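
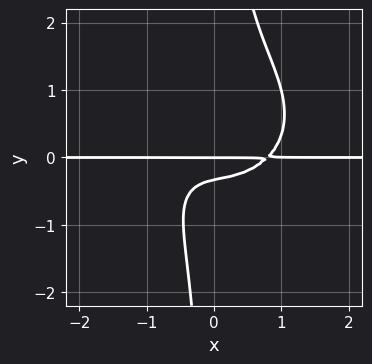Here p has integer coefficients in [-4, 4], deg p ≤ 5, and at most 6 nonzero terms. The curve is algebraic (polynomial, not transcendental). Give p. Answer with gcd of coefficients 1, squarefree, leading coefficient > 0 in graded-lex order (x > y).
2*x^3*y + 3*x*y^3 - x*y^2 - 3*y^2 - y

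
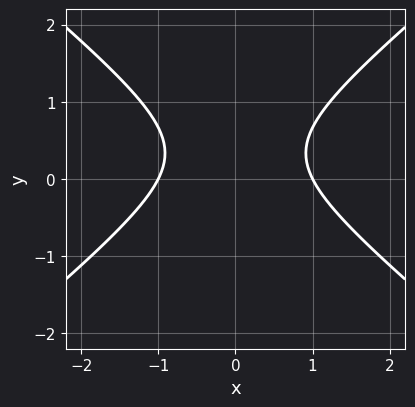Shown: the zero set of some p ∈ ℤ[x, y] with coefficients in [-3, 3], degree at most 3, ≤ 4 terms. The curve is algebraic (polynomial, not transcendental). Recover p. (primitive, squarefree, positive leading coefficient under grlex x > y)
2*x^2 - 3*y^2 + 2*y - 2

First, degree: no degree-1 curve has this shape, so deg p = 2.
Next, symmetries: mirror symmetry x ↦ −x ⇒ only even powers of x.
Next, reading off the gridlines: no y-intercept at any integer in the box; the x-axis gridline crossings are at x ∈ {-1, 1}.
Finally, assembling these constraints gives the stated polynomial.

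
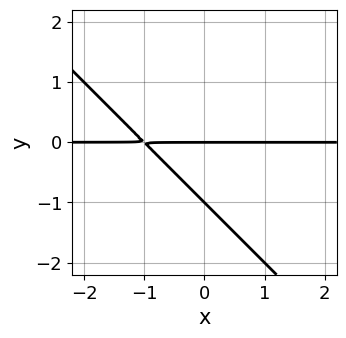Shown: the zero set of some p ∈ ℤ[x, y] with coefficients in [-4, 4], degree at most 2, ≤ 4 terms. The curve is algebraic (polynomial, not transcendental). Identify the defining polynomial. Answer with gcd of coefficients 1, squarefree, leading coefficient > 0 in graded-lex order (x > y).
(a) Degree: a generic line meets the curve in up to 2 points, so deg p = 2.
(b) Reading off the gridlines: the visible x-axis segment lies entirely on the curve; the y-axis gridline crossings are at y ∈ {-1, 0}.
(c) Fitting integer coefficients to these (and the overall shape) gives p.

x*y + y^2 + y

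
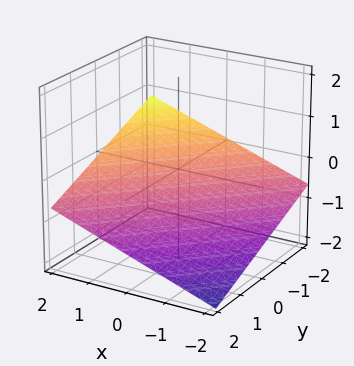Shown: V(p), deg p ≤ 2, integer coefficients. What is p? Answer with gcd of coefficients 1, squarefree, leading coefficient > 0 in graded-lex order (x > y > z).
x - y - 3*z - 2

(a) deg p = 1. Every cross-section is a straight line — this is a plane.
(b) From the axis intercepts and sections: it crosses the y-axis at the gridline y = -2; one x-axis crossing is at x = 2.
(c) Matching integer coefficients to the picture gives p.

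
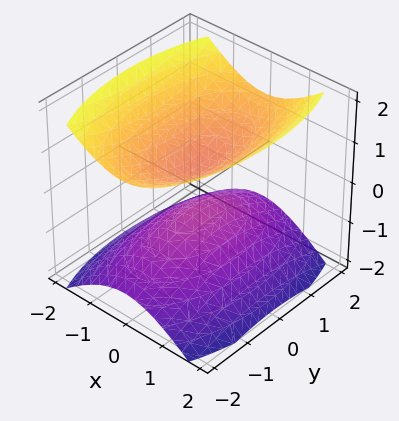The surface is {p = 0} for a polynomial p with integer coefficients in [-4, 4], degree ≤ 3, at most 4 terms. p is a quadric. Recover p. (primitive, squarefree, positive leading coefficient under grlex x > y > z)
3*x^2 + y^2 - 3*z^2 + 1

I count 2 distinct pieces.
The degree is 2 — two sheets facing apart; a quadric.
Symmetries: the z ↦ −z reflection is a symmetry, so z appears only in even powers; it's symmetric under y → −y, forcing even powers of y; mirror symmetry x ↦ −x ⇒ only even powers of x.
From the axis intercepts and sections: the surface avoids every integer y-axis point in the box; the surface avoids every integer x-axis point in the box.
The integer polynomial consistent with all of this is the stated p.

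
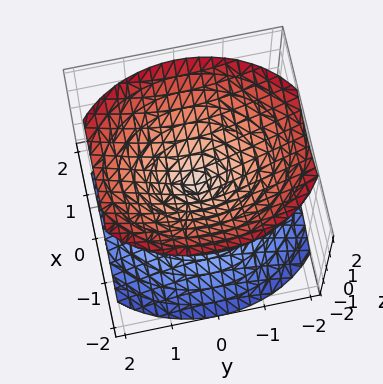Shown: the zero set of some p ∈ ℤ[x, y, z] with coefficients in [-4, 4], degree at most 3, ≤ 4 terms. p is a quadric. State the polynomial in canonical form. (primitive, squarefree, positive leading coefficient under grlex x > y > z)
3*x^2 + 2*y^2 - 3*z^2

1. The picture has 2 separate pieces. They look like related sheets of one shape, so recover p as a whole.
2. The degree is 2 — two nappes meeting at a single point; a quadric.
3. Symmetries: mirror symmetry y ↦ −y ⇒ only even powers of y; the z ↦ −z reflection is a symmetry, so z appears only in even powers; it's symmetric under x → −x, forcing even powers of x.
4. Checking where it meets the axes: it crosses the x-axis at the gridline x = 0; it meets the y-axis at y = 0 (among the integer gridlines); one z-axis crossing is at z = 0.
5. Solving for integer coefficients yields p as stated.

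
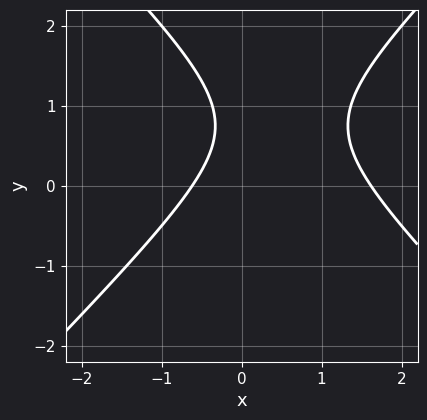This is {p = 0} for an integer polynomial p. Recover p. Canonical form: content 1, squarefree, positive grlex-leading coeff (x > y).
2*x^2 - 2*y^2 - 2*x + 3*y - 2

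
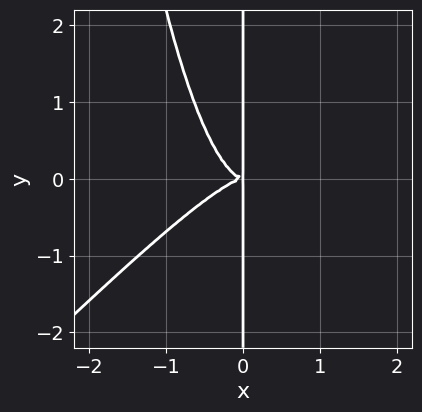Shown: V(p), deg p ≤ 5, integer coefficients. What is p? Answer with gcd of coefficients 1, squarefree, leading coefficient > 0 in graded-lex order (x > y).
(a) deg p = 4.
(b) From the visible intercepts: the visible y-axis segment lies entirely on the curve.
(c) These observations pin down the coefficients.

3*x^4 - 3*x^3*y + 2*x*y^2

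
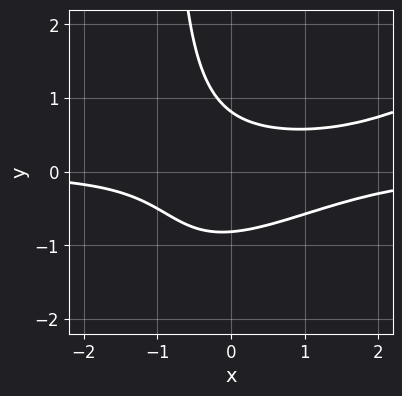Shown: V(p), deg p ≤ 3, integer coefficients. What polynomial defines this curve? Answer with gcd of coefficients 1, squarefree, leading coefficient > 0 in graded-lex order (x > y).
The degree is 3 — no degree-2 curve has this shape.
Against the integer gridlines: the curve avoids every integer x-axis point in the box.
Assembling these constraints gives the stated polynomial.

2*x^2*y - 3*x*y^2 - 2*x*y - 3*y^2 + 2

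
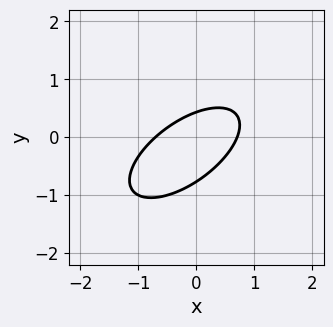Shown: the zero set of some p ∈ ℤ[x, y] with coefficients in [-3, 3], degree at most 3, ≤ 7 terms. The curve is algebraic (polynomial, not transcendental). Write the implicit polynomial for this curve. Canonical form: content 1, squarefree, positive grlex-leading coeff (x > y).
(a) The degree is 2 — no degree-1 curve has this shape.
(b) Putting this together gives p.

2*x^2 - 3*x*y + 3*y^2 + y - 1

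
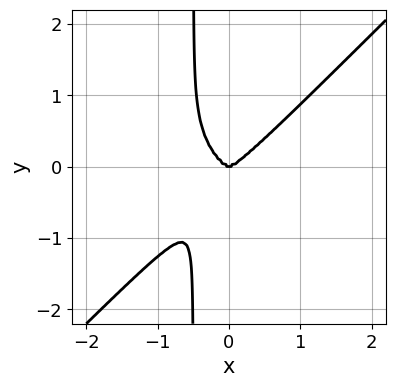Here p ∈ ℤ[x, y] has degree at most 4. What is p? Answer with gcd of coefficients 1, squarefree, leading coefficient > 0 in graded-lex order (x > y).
First, the degree is 4 — no degree-3 curve has this shape.
Next, reading off the gridlines: it meets the y-axis at y = 0 (among the integer gridlines); it meets the x-axis at x = 0 (among the integer gridlines).
Finally, putting this together gives p.

2*x^4 - 2*x*y^3 - y^3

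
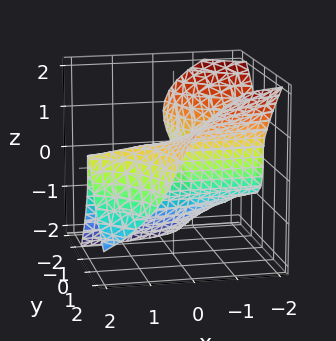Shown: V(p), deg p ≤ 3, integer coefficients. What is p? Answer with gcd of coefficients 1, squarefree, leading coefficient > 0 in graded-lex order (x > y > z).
1. The degree is 3 — no degree-2 surface has this shape.
2. From the visible intercepts: it crosses the y-axis at the gridline y = 0; one z-axis crossing is at z = 0.
3. The integer polynomial consistent with all of this is the stated p. Check: (-2, 0, 0) on the x-axis lies on the surface, and p(-2, 0, 0) = 0. ✓

3*x*y^2 - y*z^2 + 2*z^3 + 3*y*z - 3*y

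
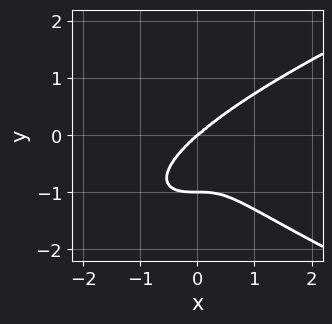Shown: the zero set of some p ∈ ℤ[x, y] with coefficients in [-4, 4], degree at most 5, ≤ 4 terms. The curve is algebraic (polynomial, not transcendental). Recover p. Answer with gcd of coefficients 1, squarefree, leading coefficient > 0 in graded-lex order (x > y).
Degree: a generic line meets the curve in up to 4 points, so deg p = 4.
From the visible intercepts: the y-axis gridline crossings are at y ∈ {-1, 0}; it crosses the x-axis at the gridline x = 0.
The integer polynomial consistent with all of this is the stated p.

3*y^4 - 2*x^3 + 3*y^3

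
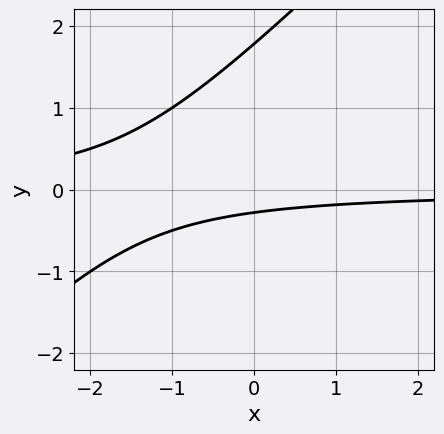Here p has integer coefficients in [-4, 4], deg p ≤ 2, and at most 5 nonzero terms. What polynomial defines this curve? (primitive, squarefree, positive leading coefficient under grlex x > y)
2*x*y - 2*y^2 + 3*y + 1

(a) deg p = 2. The shape is more complex than any degree-1 curve.
(b) Checking where it meets the axes: the curve avoids every integer x-axis point in the box.
(c) Solving for integer coefficients yields p as stated.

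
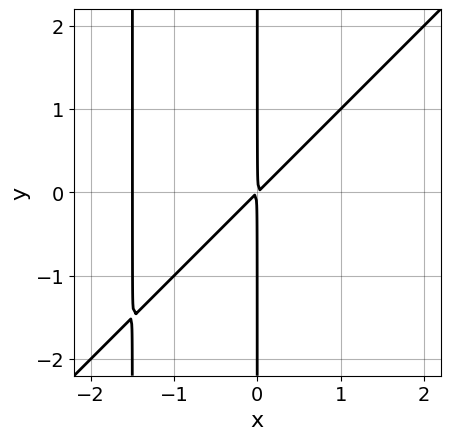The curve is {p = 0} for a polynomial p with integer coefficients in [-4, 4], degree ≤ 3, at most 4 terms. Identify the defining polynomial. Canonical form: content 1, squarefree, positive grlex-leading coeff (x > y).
2*x^3 - 2*x^2*y + 3*x^2 - 3*x*y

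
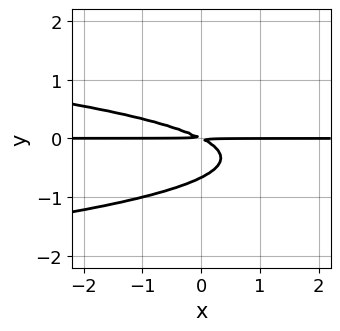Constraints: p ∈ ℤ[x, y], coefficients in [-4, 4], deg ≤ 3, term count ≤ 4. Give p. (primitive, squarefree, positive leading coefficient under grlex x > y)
First, the degree is 3 — no degree-2 curve has this shape.
Next, against the integer gridlines: every point of the x-axis in the box is on the curve.
Finally, matching integer coefficients to the picture gives p.

3*y^3 + x*y + 2*y^2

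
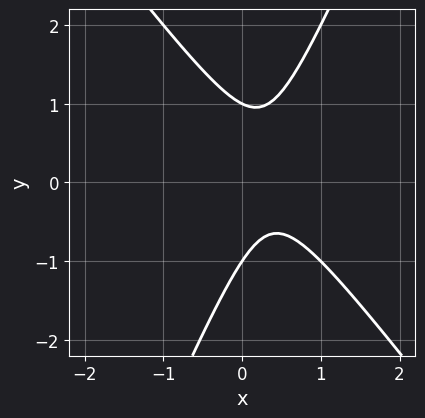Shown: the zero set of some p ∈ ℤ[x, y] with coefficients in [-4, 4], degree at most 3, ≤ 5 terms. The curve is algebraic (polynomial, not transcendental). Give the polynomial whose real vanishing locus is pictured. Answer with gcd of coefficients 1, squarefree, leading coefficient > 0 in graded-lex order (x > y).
3*x^2 + x*y - y^2 - 2*x + 1

(a) Degree: no degree-1 curve has this shape, so deg p = 2.
(b) From the visible intercepts: the y-axis gridline crossings are at y ∈ {-1, 1}; the curve avoids every integer x-axis point in the box.
(c) Matching integer coefficients to the picture gives p.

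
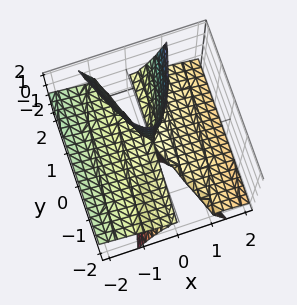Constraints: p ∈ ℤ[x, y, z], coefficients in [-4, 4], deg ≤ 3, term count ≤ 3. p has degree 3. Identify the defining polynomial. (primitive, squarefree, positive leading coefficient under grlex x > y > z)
x^3 + 3*x^2*z - y*z^2

First, degree: no degree-2 surface has this shape, so deg p = 3.
Then, observable constraints: the visible y-axis segment lies entirely on the surface; the visible z-axis segment lies entirely on the surface.
Finally, assembling these constraints gives the stated polynomial.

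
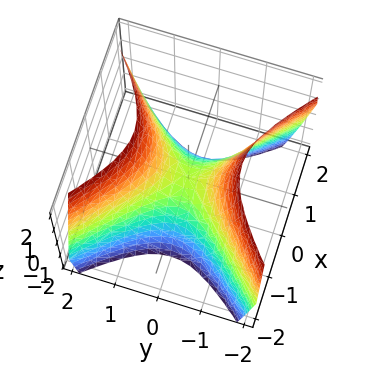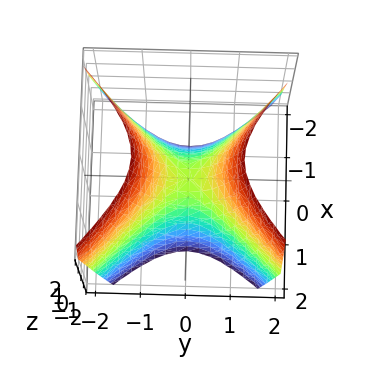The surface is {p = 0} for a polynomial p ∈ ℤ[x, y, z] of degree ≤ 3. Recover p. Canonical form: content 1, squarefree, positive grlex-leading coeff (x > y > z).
Degree: a hyperbolic paraboloid; a quadric, so deg p = 2.
Symmetries: the y ↦ −y reflection is a symmetry, so y appears only in even powers; mirror symmetry x ↦ −x ⇒ only even powers of x.
Reading off the gridlines: it crosses the z-axis at the gridline z = 0; it crosses the y-axis at the gridline y = 0.
Assembling these constraints gives the stated polynomial.

3*x^2 - 3*y^2 + 2*z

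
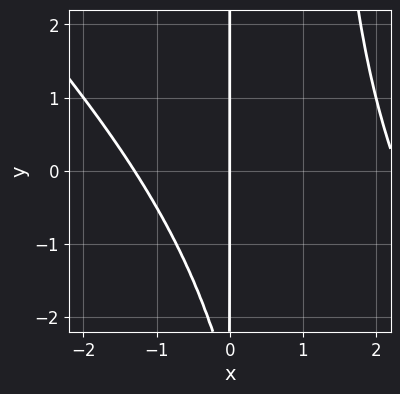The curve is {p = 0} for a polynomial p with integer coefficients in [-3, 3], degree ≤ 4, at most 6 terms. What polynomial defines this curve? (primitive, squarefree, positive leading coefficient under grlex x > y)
Degree: no degree-2 curve has this shape, so deg p = 3.
From the visible intercepts: the visible y-axis segment lies entirely on the curve; one x-axis crossing is at x = 0.
Solving for integer coefficients yields p as stated.

x^3 + x^2*y - x^2 - x*y - 3*x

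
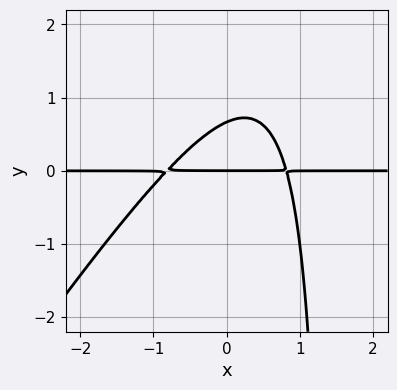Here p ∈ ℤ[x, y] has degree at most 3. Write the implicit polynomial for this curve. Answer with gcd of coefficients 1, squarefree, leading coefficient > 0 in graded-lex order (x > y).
(a) The degree is 3 — the shape is more complex than any degree-2 curve.
(b) Checking where it meets the axes: one y-axis crossing is at y = 0; the visible x-axis segment lies entirely on the curve.
(c) The integer polynomial consistent with all of this is the stated p.

3*x^2*y - 2*x*y^2 + 3*y^2 - 2*y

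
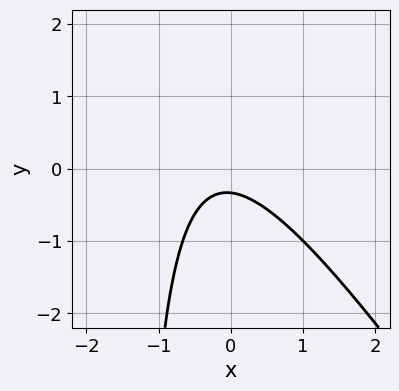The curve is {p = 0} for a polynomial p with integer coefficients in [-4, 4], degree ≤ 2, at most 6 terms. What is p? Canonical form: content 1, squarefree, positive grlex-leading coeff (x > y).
(a) The degree is 2 — a generic line meets the curve in up to 2 points.
(b) From the axis intercepts and sections: the curve avoids every integer x-axis point in the box.
(c) Fitting integer coefficients to these (and the overall shape) gives p.

3*x^2 + 2*x*y + x + 3*y + 1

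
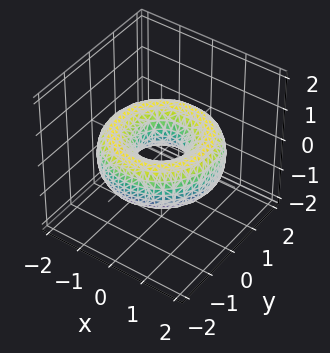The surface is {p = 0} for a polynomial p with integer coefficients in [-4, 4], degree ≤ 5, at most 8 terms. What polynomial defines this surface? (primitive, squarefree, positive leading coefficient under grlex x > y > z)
x^4 + 2*x^2*y^2 + y^4 - 3*x^2 - 3*y^2 + 3*z^2 + 1

1. deg p = 4.
2. Symmetries: rotational symmetry about the z-axis ⇒ p depends on x, y only through x² + y².
3. From the axis intercepts and sections: a circular section at z = 0 has radius between 0 and 1; no z-intercept at any integer in the box.
4. Solving for integer coefficients yields p as stated.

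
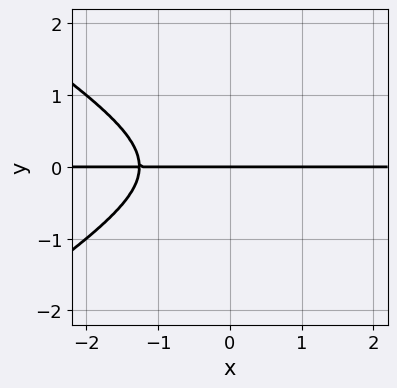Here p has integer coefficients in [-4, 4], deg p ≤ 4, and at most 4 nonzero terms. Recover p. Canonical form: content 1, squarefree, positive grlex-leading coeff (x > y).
Degree: the shape is more complex than any degree-3 curve, so deg p = 4.
Against the integer gridlines: the visible x-axis segment lies entirely on the curve; one y-axis crossing is at y = 0.
Together with the visible shape, these determine p as stated.

x^3*y - 2*x*y^3 + 2*y^3 + 2*y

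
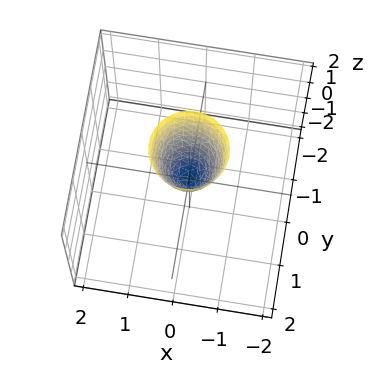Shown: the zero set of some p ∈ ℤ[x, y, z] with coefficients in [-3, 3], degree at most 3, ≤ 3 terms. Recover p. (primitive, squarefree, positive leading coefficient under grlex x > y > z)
First, degree: a single bowl opening along one axis; a quadric, so deg p = 2.
Then, symmetries: rotational symmetry about the z-axis ⇒ p depends on x, y only through x² + y².
Then, from the visible intercepts: it crosses the y-axis at the gridline y = 0; a circular section at z = 2 has radius between 0 and 1.
Finally, putting this together gives p.

3*x^2 + 3*y^2 - z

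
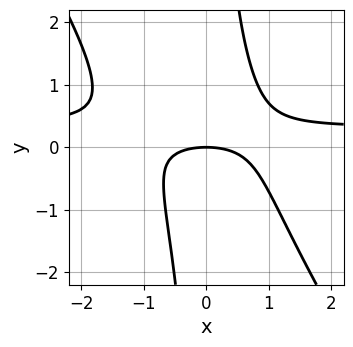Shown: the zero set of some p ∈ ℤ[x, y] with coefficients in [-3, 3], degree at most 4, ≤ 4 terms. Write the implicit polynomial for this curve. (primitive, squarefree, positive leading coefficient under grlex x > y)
The degree is 3 — the shape is more complex than any degree-2 curve.
Checking where it meets the axes: one y-axis crossing is at y = 0; it meets the x-axis at x = 0 (among the integer gridlines).
Together with the visible shape, these determine p as stated.

3*x^2*y + 2*x*y^2 - x^2 - 3*y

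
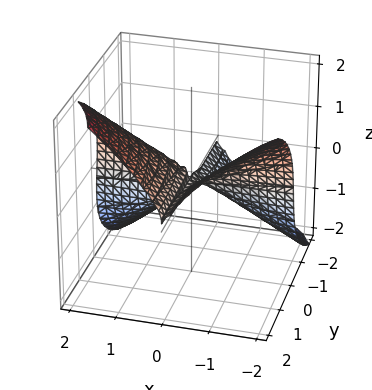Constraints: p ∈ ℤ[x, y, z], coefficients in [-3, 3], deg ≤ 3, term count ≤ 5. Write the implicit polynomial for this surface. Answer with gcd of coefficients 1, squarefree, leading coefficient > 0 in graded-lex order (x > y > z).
3*x^2*y - 2*z^3 + x*z

First, deg p = 3. The shape is more complex than any degree-2 surface.
Then, from the visible intercepts: it crosses the z-axis at the gridline z = 0; every point of the y-axis in the box is on the surface.
Finally, fitting integer coefficients to these (and the overall shape) gives p. Check: (1, 0, 0) on the x-axis lies on the surface, and p(1, 0, 0) = 0. ✓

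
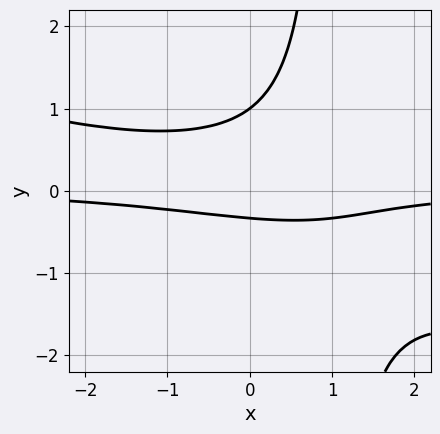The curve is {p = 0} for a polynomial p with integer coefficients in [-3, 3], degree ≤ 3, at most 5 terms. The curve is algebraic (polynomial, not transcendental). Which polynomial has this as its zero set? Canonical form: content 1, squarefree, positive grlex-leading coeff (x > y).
(a) deg p = 3.
(b) Reading off the gridlines: one y-axis crossing is at y = 1; it misses every integer gridline on the x-axis.
(c) Together with the visible shape, these determine p as stated.

x^2*y + 3*x*y^2 - 3*y^2 + 2*y + 1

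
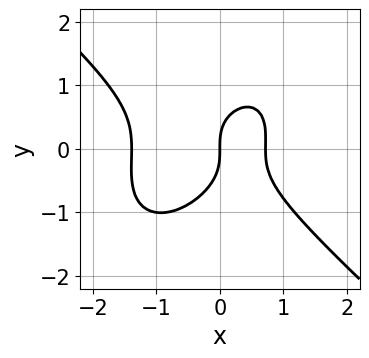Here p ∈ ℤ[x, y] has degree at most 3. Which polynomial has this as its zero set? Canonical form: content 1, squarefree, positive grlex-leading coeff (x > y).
3*x^3 - x*y^2 + 3*y^3 + 2*x^2 - 3*x

1. Degree: a generic line meets the curve in up to 3 points, so deg p = 3.
2. From the axis intercepts and sections: it crosses the y-axis at the gridline y = 0; it meets the x-axis at x = 0 (among the integer gridlines).
3. Fitting integer coefficients to these (and the overall shape) gives p.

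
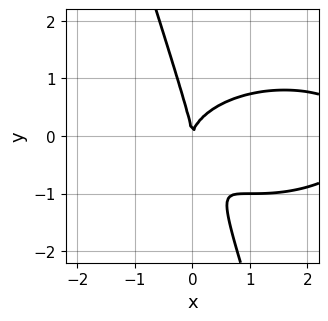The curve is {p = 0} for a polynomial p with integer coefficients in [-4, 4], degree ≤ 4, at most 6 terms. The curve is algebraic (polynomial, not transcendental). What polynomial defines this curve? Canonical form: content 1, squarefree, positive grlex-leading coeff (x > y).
x^3 + 3*x*y^2 + y^3 - 3*x^2

First, deg p = 3. The shape is more complex than any degree-2 curve.
Next, against the integer gridlines: it meets the y-axis at y = 0 (among the integer gridlines); it meets the x-axis at x = 0 (among the integer gridlines).
Finally, these observations pin down the coefficients.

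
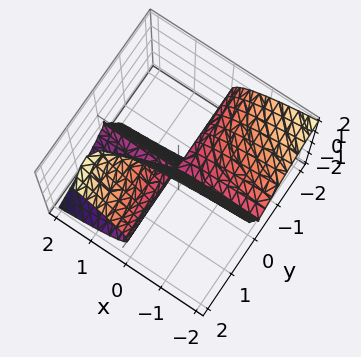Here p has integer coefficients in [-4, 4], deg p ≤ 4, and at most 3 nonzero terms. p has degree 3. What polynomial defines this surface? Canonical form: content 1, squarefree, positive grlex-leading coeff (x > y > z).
1. Degree: a generic line meets the surface in up to 3 points, so deg p = 3.
2. Against the integer gridlines: the visible x-axis segment lies entirely on the surface; one z-axis crossing is at z = 0; every point of the y-axis in the box is on the surface.
3. Fitting integer coefficients to these (and the overall shape) gives p.

3*x*y^2 - 3*y*z^2 + z^3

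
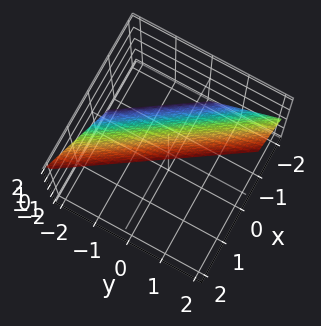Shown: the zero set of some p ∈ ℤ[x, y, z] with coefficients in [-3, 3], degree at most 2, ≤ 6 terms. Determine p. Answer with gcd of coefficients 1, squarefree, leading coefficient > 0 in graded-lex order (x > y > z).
3*x + 2*y - 2*z + 2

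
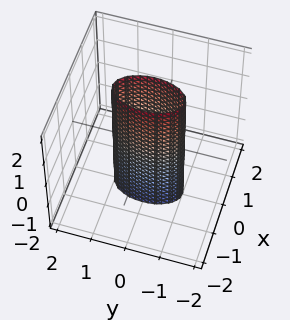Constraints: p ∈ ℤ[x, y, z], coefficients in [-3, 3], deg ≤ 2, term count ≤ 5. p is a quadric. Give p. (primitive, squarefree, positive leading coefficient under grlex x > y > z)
Degree: constant cross-section along one axis; a quadric, so deg p = 2.
Symmetries: it's symmetric under z → −z, forcing even powers of z; mirror symmetry x ↦ −x ⇒ only even powers of x; it's symmetric under y → −y, forcing even powers of y.
From the axis intercepts and sections: no z-intercept at any integer in the box; among the integer gridlines, it crosses the y-axis at y ∈ {-1, 1}.
Matching integer coefficients to the picture gives p.

3*x^2 + y^2 - 1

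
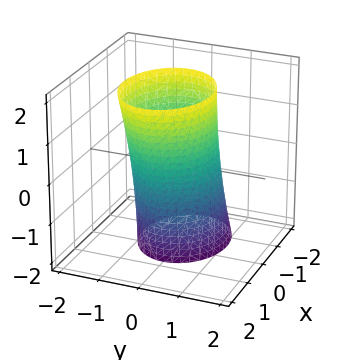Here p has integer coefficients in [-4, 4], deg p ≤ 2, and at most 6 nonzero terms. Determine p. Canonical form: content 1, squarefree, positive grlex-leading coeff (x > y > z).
(a) Degree: no degree-1 surface has this shape, so deg p = 2.
(b) Observable constraints: no z-intercept at any integer in the box; the y-axis gridline crossings are at y ∈ {-1, 1}.
(c) Matching integer coefficients to the picture gives p.

2*x^2 - x*z + 3*y^2 - 3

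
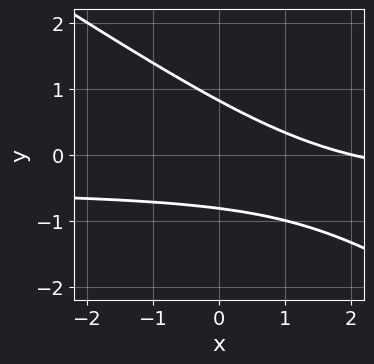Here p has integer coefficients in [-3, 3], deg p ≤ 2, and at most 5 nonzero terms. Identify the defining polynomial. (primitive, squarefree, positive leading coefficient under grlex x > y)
First, deg p = 2.
Next, against the integer gridlines: one x-axis crossing is at x = 2.
Finally, assembling these constraints gives the stated polynomial.

2*x*y + 3*y^2 + x - 2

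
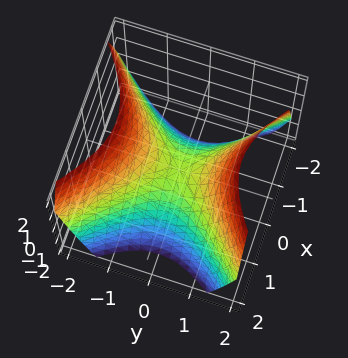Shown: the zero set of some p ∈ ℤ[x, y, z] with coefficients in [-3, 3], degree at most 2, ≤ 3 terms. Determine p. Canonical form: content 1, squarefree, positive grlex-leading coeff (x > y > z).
x^2 - y^2 + z

1. Degree: a saddle surface; a quadric, so deg p = 2.
2. Symmetries: the y ↦ −y reflection is a symmetry, so y appears only in even powers; the x ↦ −x reflection is a symmetry, so x appears only in even powers.
3. Checking where it meets the axes: one y-axis crossing is at y = 0; it crosses the z-axis at the gridline z = 0; it meets the x-axis at x = 0 (among the integer gridlines).
4. The integer polynomial consistent with all of this is the stated p.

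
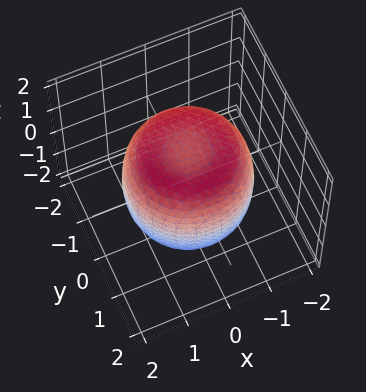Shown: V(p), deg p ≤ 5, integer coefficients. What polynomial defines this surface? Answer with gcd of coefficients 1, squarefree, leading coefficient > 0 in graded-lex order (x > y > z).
1. deg p = 4.
2. Symmetry: every cross-section ⟂ z is a circle, so x, y appear only via x² + y².
3. Against the integer gridlines: the z-axis gridline crossings are at z ∈ {-1, 1}; a circular section at z = -1 has radius between 1 and 2.
4. Putting this together gives p.

2*x^4 + 4*x^2*y^2 + 2*y^4 - 3*x^2 - 3*y^2 + 2*z^2 - 2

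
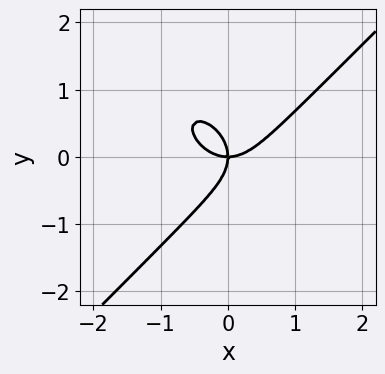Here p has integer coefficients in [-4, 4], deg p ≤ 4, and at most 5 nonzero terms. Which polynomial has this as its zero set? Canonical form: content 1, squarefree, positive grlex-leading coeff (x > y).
x^3 - y^3 - x*y

1. The degree is 3 — a generic line meets the curve in up to 3 points.
2. Checking where it meets the axes: it meets the y-axis at y = 0 (among the integer gridlines); one x-axis crossing is at x = 0.
3. Matching integer coefficients to the picture gives p.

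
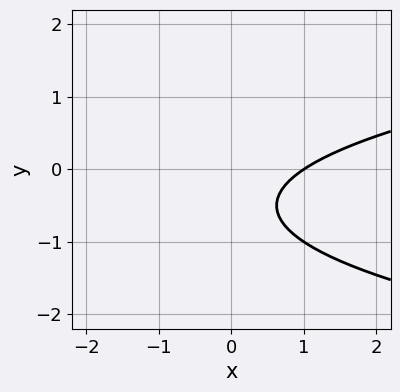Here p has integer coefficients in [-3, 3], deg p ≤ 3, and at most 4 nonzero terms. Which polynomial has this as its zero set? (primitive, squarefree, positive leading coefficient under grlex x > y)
(a) deg p = 2.
(b) Checking where it meets the axes: no y-intercept at any integer in the box; it crosses the x-axis at the gridline x = 1.
(c) Solving for integer coefficients yields p as stated.

3*y^2 - 2*x + 3*y + 2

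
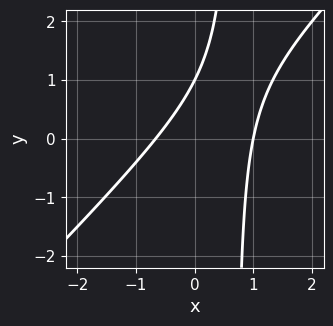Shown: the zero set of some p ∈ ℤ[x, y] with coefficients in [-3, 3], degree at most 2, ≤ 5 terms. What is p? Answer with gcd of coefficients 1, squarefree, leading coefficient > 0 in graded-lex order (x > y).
3*x^2 - 3*x*y - x + 2*y - 2

1. Degree: no degree-1 curve has this shape, so deg p = 2.
2. Against the integer gridlines: one x-axis crossing is at x = 1; one y-axis crossing is at y = 1.
3. Together with the visible shape, these determine p as stated.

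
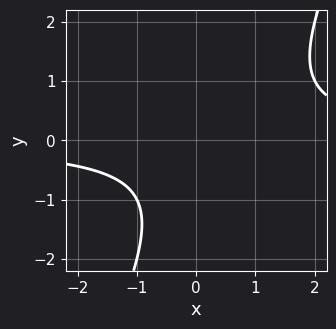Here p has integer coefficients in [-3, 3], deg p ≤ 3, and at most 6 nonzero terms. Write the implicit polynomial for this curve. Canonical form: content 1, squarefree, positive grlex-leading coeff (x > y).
(a) The degree is 2 — no degree-1 curve has this shape.
(b) Reading off the gridlines: it misses every integer gridline on the y-axis; the curve avoids every integer x-axis point in the box.
(c) Putting this together gives p.

2*x*y - y^2 - y - 2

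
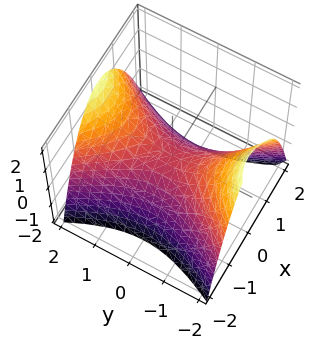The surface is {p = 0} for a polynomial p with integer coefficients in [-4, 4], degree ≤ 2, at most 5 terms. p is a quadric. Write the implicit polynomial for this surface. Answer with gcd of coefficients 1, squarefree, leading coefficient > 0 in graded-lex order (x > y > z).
2*x^2 - y^2 + 2*z

The degree is 2 — a hyperbolic paraboloid; a quadric.
Symmetries: it's symmetric under x → −x, forcing even powers of x; mirror symmetry y ↦ −y ⇒ only even powers of y.
From the axis intercepts and sections: it crosses the y-axis at the gridline y = 0; one z-axis crossing is at z = 0; it crosses the x-axis at the gridline x = 0.
The integer polynomial consistent with all of this is the stated p.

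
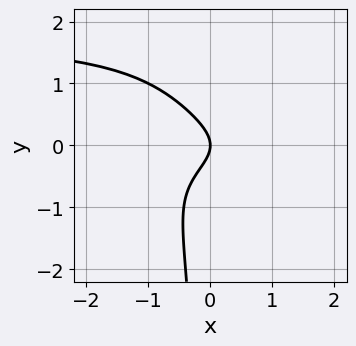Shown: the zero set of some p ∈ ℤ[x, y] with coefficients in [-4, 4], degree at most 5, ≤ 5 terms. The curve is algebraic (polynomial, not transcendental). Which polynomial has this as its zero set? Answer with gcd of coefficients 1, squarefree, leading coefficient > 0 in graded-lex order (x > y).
2*x*y^3 - 3*x*y^2 - 3*y^2 - 2*x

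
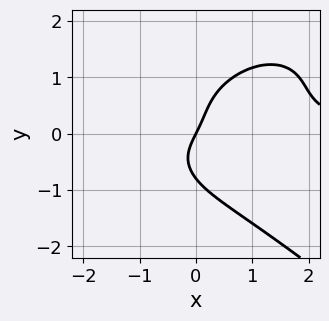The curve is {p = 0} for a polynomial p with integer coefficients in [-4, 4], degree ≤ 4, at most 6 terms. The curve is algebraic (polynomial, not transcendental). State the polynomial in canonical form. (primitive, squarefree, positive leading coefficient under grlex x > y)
x^3*y + 2*y^4 - 3*x*y^2 - 2*x + y

First, the degree is 4 — a generic line meets the curve in up to 4 points.
Next, checking where it meets the axes: it crosses the x-axis at the gridline x = 0; it crosses the y-axis at the gridline y = 0.
Finally, fitting integer coefficients to these (and the overall shape) gives p.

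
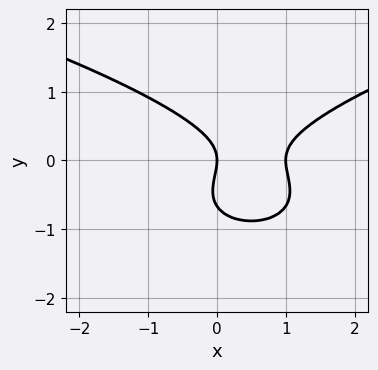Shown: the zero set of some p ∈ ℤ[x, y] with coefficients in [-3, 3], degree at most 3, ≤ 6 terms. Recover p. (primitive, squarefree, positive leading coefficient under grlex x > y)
3*y^3 - 2*x^2 + 2*y^2 + 2*x

1. deg p = 3.
2. From the axis intercepts and sections: it meets the y-axis at y = 0 (among the integer gridlines); among the integer gridlines, it crosses the x-axis at x ∈ {0, 1}.
3. Fitting integer coefficients to these (and the overall shape) gives p.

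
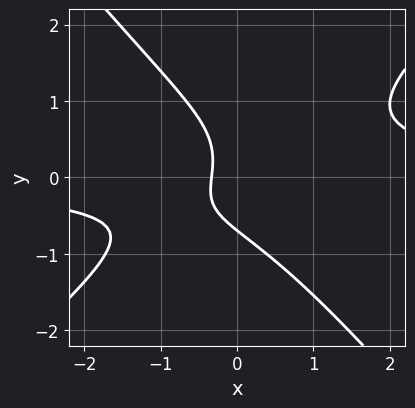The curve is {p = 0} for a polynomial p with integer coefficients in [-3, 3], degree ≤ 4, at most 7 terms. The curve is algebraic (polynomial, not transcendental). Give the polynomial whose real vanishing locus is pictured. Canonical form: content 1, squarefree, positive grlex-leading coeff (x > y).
3*x^2*y - x*y^2 - 3*y^3 - 3*x - 1

(a) Degree: no degree-2 curve has this shape, so deg p = 3.
(b) The integer polynomial consistent with all of this is the stated p.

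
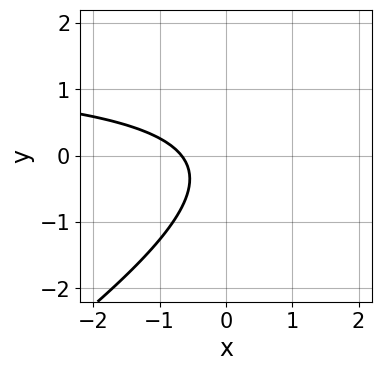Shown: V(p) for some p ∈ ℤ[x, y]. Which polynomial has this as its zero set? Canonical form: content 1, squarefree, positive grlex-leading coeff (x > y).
The degree is 2 — a generic line meets the curve in up to 2 points.
Against the integer gridlines: no y-intercept at any integer in the box.
Together with the visible shape, these determine p as stated.

2*x*y - 3*y^2 - 3*x - y - 2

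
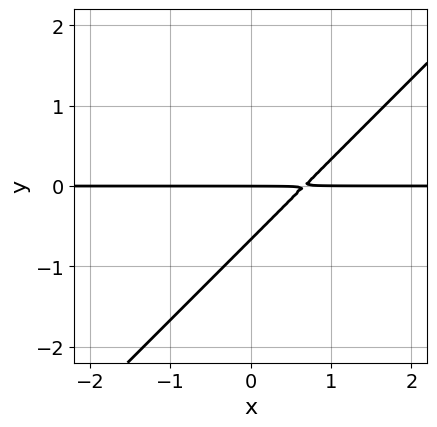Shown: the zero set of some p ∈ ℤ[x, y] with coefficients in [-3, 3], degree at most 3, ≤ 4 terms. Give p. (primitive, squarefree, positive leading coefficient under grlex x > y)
3*x*y - 3*y^2 - 2*y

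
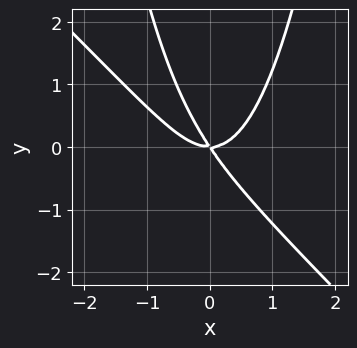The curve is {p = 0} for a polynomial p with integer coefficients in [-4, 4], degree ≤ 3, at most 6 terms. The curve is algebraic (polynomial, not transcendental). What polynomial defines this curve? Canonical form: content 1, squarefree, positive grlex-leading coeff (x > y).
1. deg p = 3. No degree-2 curve has this shape.
2. Against the integer gridlines: one x-axis crossing is at x = 0; it crosses the y-axis at the gridline y = 0.
3. Putting this together gives p.

3*x^3 + 3*x^2*y - 3*x*y - 2*y^2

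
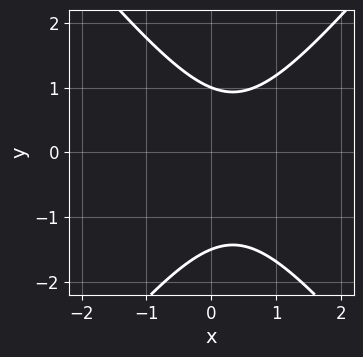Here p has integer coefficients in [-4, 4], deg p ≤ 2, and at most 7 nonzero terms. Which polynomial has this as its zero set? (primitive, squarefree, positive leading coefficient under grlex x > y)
First, degree: no degree-1 curve has this shape, so deg p = 2.
Next, from the axis intercepts and sections: the curve avoids every integer x-axis point in the box; it crosses the y-axis at the gridline y = 1.
Finally, together with the visible shape, these determine p as stated.

3*x^2 - 2*y^2 - 2*x - y + 3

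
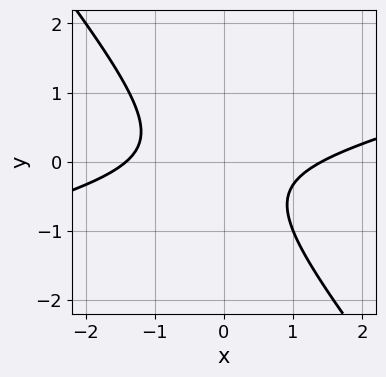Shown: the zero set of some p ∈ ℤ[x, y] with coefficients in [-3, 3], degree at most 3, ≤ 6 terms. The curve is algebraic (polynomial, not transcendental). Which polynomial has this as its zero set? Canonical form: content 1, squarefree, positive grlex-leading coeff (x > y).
(a) deg p = 2.
(b) Observable constraints: the curve avoids every integer y-axis point in the box.
(c) Putting this together gives p.

x^2 - 3*x*y - 3*y^2 - y - 2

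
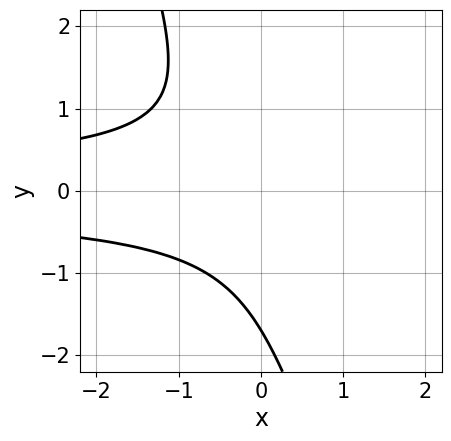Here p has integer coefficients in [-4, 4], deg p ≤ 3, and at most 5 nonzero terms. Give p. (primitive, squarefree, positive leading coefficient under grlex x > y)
1. The degree is 3 — a generic line meets the curve in up to 3 points.
2. Checking where it meets the axes: no x-intercept at any integer in the box.
3. Solving for integer coefficients yields p as stated.

3*x*y^2 + y^3 + y^2 + 2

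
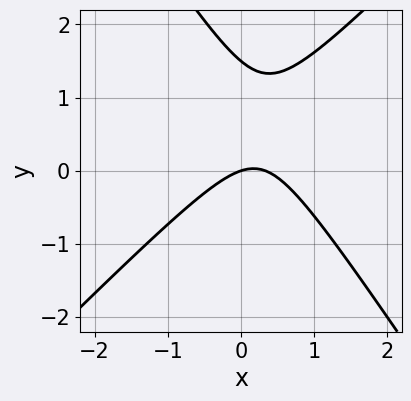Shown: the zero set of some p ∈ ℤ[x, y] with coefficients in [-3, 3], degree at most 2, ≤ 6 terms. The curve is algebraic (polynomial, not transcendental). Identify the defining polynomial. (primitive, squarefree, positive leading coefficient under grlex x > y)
3*x^2 - x*y - 2*y^2 - x + 3*y

(a) deg p = 2. A generic line meets the curve in up to 2 points.
(b) Against the integer gridlines: one y-axis crossing is at y = 0; it meets the x-axis at x = 0 (among the integer gridlines).
(c) Solving for integer coefficients yields p as stated.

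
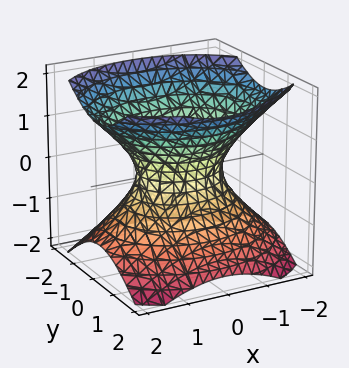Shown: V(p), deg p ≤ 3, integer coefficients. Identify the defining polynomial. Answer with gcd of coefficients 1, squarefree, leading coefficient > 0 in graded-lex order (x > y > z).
(a) Degree: an hourglass — one-sheet hyperboloid; a quadric, so deg p = 2.
(b) Symmetries: the y ↦ −y reflection is a symmetry, so y appears only in even powers; it's symmetric under x → −x, forcing even powers of x; it's symmetric under z → −z, forcing even powers of z.
(c) From the axis intercepts and sections: it misses every integer gridline on the z-axis; the x-axis gridline crossings are at x ∈ {-1, 1}.
(d) Solving for integer coefficients yields p as stated.

2*x^2 + 3*y^2 - 3*z^2 - 2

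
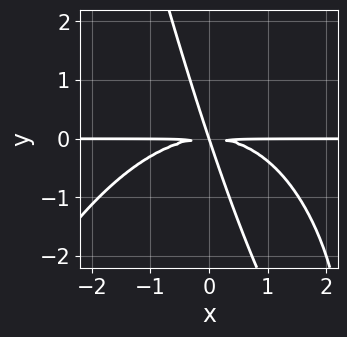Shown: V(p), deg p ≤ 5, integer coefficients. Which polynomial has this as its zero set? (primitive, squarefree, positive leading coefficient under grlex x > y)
1. Degree: a generic line meets the curve in up to 4 points, so deg p = 4.
2. From the visible intercepts: every point of the x-axis in the box is on the curve; it crosses the y-axis at the gridline y = 0.
3. Together with the visible shape, these determine p as stated.

x^3*y + 3*x*y^2 + y^3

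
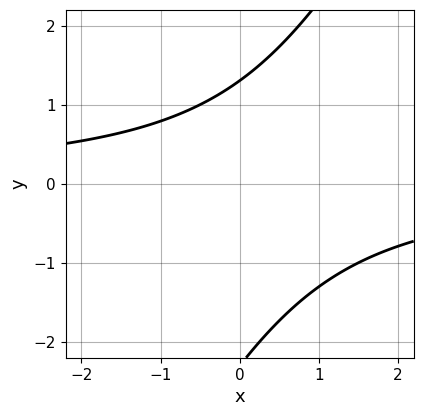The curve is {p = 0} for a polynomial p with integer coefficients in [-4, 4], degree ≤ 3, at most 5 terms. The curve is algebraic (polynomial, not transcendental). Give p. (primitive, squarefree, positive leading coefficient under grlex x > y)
2*x*y - y^2 - y + 3

1. deg p = 2.
2. Against the integer gridlines: no x-intercept at any integer in the box.
3. Fitting integer coefficients to these (and the overall shape) gives p.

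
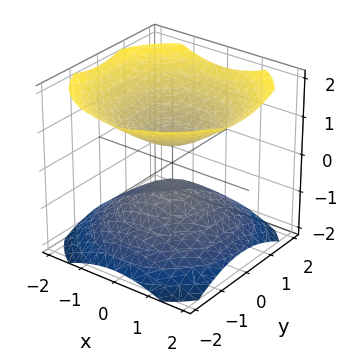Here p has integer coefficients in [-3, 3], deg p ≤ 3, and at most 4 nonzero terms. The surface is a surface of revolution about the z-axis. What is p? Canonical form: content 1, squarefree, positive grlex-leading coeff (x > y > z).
2*x^2 + 2*y^2 - 3*z^2 + 1

First, there are 2 components.
Then, degree: a generic line meets the surface in up to 2 points, so deg p = 2.
Next, by symmetry, the z-axis is an axis of rotation, so x and y enter only as x² + y².
Then, checking where it meets the axes: no x-intercept at any integer in the box; it misses every integer gridline on the y-axis; a circular section at z = -1 has radius exactly 1.
Finally, assembling these constraints gives the stated polynomial.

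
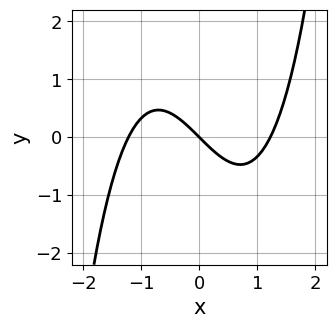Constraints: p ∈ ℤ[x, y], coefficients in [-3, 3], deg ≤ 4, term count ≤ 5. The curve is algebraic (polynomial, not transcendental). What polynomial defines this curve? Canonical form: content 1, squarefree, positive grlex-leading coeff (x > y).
2*x^3 - 3*x - 3*y

1. Degree: no degree-2 curve has this shape, so deg p = 3.
2. From the visible intercepts: it meets the x-axis at x = 0 (among the integer gridlines); one y-axis crossing is at y = 0.
3. Putting this together gives p.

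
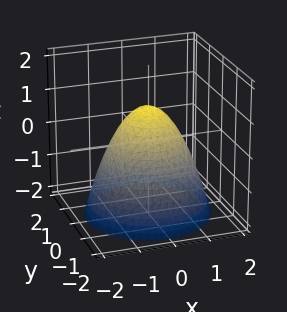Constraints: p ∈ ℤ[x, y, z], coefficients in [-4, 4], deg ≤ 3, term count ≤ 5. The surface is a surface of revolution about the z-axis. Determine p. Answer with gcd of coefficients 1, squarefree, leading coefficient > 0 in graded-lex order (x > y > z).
x^2 + y^2 + z - 1

1. deg p = 2.
2. Symmetries: rotational symmetry about the z-axis ⇒ p depends on x, y only through x² + y².
3. From the visible intercepts: the y-axis gridline crossings are at y ∈ {-1, 1}; among the integer gridlines, it crosses the x-axis at x ∈ {-1, 1}.
4. Together with the visible shape, these determine p as stated.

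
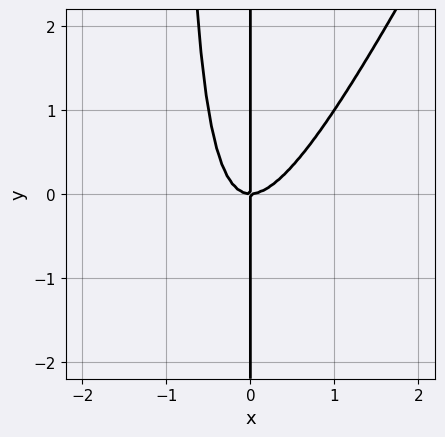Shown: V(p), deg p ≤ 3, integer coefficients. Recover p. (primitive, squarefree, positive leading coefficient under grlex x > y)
The degree is 3 — no degree-2 curve has this shape.
From the axis intercepts and sections: the visible y-axis segment lies entirely on the curve; it meets the x-axis at x = 0 (among the integer gridlines).
Matching integer coefficients to the picture gives p.

2*x^3 - x^2*y - x*y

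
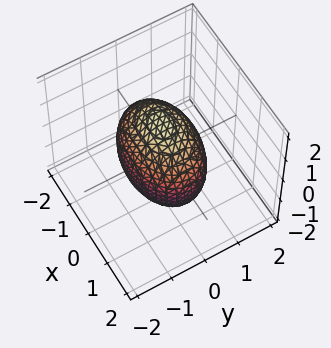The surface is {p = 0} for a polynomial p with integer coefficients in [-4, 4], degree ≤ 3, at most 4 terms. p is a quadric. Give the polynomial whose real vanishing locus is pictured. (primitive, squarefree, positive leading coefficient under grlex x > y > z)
x^2 + 2*y^2 + z^2 - 2

(a) Degree: bounded and convex; a quadric, so deg p = 2.
(b) Symmetries: mirror symmetry x ↦ −x ⇒ only even powers of x; the z ↦ −z reflection is a symmetry, so z appears only in even powers; the y ↦ −y reflection is a symmetry, so y appears only in even powers.
(c) From the axis intercepts and sections: among the integer gridlines, it crosses the y-axis at y ∈ {-1, 1}.
(d) Assembling these constraints gives the stated polynomial.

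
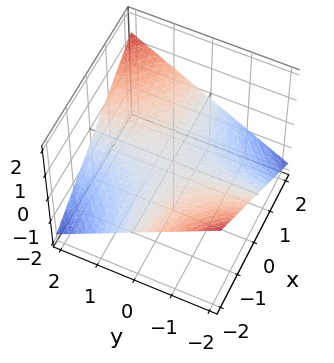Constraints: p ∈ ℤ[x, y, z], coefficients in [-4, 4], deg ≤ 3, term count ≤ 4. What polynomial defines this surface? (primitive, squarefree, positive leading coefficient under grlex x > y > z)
x*y - 3*z

First, the degree is 2 — a hyperbolic paraboloid; a quadric.
Next, checking where it meets the axes: every point of the y-axis in the box is on the surface; every point of the x-axis in the box is on the surface.
Finally, matching integer coefficients to the picture gives p.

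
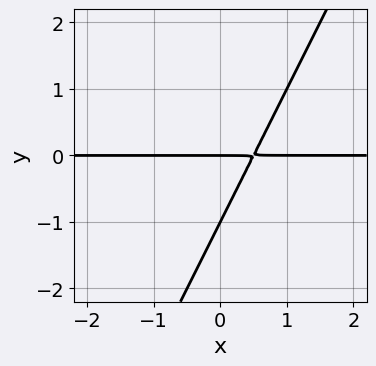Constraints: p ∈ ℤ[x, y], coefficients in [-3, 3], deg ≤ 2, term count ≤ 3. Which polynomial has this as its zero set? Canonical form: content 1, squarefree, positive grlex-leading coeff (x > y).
2*x*y - y^2 - y

1. The degree is 2 — no degree-1 curve has this shape.
2. From the visible intercepts: among the integer gridlines, it crosses the y-axis at y ∈ {-1, 0}; every point of the x-axis in the box is on the curve.
3. Matching integer coefficients to the picture gives p.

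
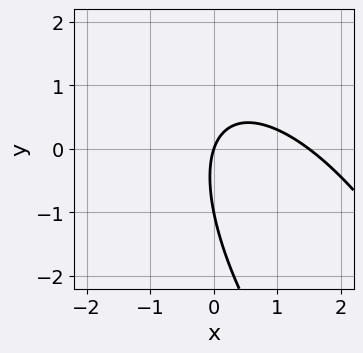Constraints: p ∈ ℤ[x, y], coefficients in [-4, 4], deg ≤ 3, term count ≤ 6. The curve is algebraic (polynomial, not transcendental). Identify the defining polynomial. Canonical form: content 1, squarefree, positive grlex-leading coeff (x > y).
deg p = 2. A generic line meets the curve in up to 2 points.
From the axis intercepts and sections: the y-axis gridline crossings are at y ∈ {-1, 0}; it meets the x-axis at x = 0 (among the integer gridlines).
Matching integer coefficients to the picture gives p.

2*x^2 + 2*x*y + y^2 - 3*x + y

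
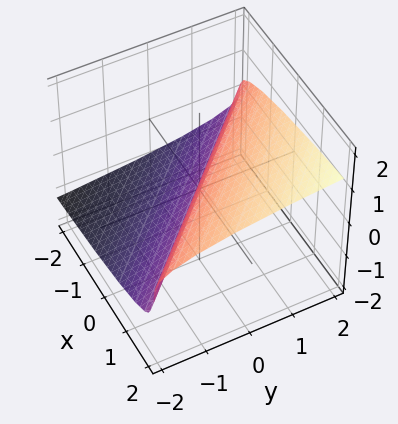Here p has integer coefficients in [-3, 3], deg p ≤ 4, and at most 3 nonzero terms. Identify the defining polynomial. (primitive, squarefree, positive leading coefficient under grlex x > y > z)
2*z^3 - x - y

(a) The degree is 3 — a generic line meets the surface in up to 3 points.
(b) From the axis intercepts and sections: it meets the y-axis at y = 0 (among the integer gridlines); it crosses the z-axis at the gridline z = 0.
(c) The integer polynomial consistent with all of this is the stated p.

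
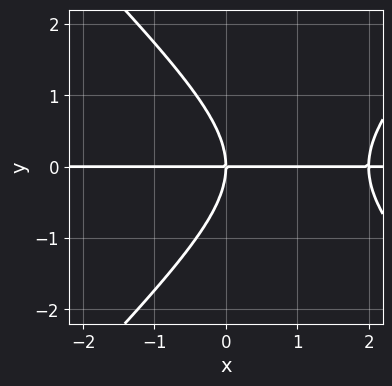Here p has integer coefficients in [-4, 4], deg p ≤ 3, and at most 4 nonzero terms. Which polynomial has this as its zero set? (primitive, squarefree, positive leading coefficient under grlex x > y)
x^2*y - y^3 - 2*x*y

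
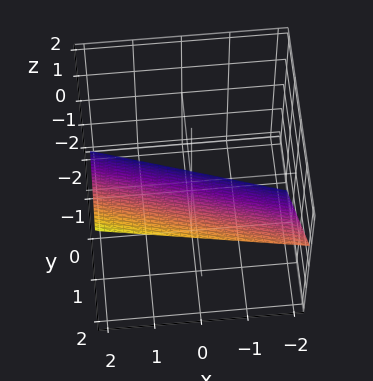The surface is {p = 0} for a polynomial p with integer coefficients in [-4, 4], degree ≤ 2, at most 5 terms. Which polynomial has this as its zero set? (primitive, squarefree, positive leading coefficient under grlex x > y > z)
x + 3*y - 3*z - 2

1. The degree is 1 — every cross-section is a straight line — this is a plane.
2. Observable constraints: it meets the x-axis at x = 2 (among the integer gridlines).
3. Together with the visible shape, these determine p as stated.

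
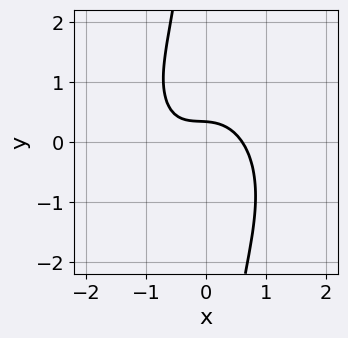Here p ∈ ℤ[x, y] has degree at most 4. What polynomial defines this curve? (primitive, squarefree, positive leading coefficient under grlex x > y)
1. The degree is 3 — the shape is more complex than any degree-2 curve.
2. The integer polynomial consistent with all of this is the stated p.

3*x^3 + 2*x*y^2 + x^2 + 3*y - 1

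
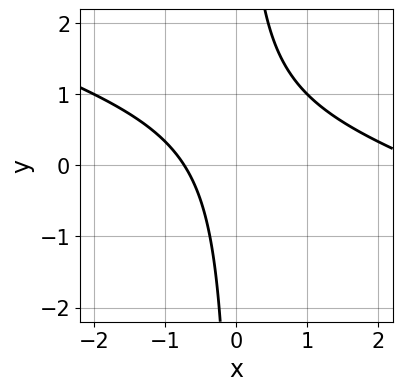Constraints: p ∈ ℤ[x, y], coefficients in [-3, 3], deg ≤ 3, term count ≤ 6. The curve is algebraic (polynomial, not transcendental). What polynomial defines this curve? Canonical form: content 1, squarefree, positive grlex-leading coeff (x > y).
x^2 + 3*x*y - 2*x - 2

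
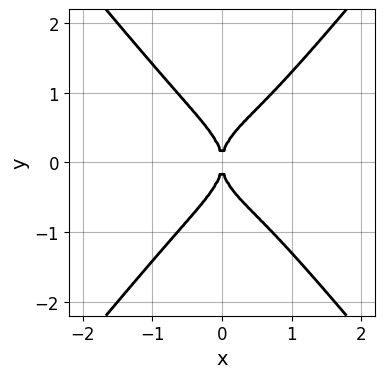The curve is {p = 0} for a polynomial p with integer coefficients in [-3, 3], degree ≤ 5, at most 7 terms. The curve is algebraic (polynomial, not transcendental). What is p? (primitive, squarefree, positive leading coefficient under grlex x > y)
3*x^4 + x^2*y^2 - 2*y^4 - x^3 + 2*x^2

1. Degree: no degree-3 curve has this shape, so deg p = 4.
2. Symmetries: it's symmetric under y → −y, forcing even powers of y.
3. From the visible intercepts: one y-axis crossing is at y = 0; it crosses the x-axis at the gridline x = 0.
4. Together with the visible shape, these determine p as stated.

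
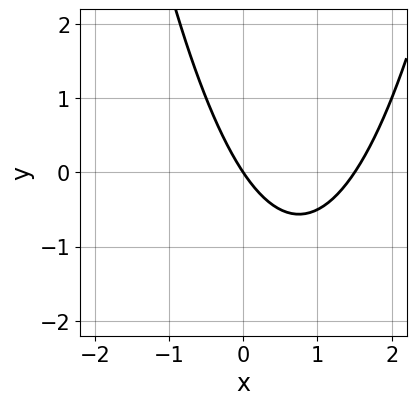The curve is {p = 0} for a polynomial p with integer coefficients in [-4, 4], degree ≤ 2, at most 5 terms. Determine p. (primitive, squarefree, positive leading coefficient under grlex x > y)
2*x^2 - 3*x - 2*y

1. The degree is 2 — a generic line meets the curve in up to 2 points.
2. Against the integer gridlines: it meets the x-axis at x = 0 (among the integer gridlines); it crosses the y-axis at the gridline y = 0.
3. Assembling these constraints gives the stated polynomial.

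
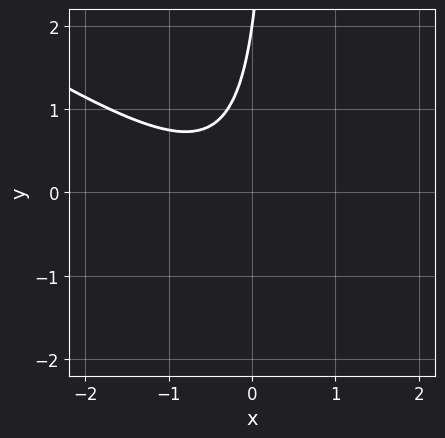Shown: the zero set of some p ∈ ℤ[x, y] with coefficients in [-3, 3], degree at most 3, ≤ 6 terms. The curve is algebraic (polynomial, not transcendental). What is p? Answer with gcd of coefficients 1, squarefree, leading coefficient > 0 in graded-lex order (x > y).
2*x^2 + 3*x*y + x - y + 2

First, the degree is 2 — the shape is more complex than any degree-1 curve.
Next, checking where it meets the axes: it meets the y-axis at y = 2 (among the integer gridlines); the curve avoids every integer x-axis point in the box.
Finally, putting this together gives p.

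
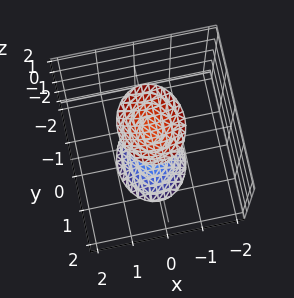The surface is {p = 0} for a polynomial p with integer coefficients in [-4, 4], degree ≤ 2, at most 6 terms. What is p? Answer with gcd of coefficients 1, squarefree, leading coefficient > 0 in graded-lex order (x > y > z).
(a) I count 2 distinct pieces. Treating them together as one polynomial.
(b) Degree: two sheets facing apart; a quadric, so deg p = 2.
(c) Symmetries: it's symmetric under x → −x, forcing even powers of x; the z ↦ −z reflection is a symmetry, so z appears only in even powers; it's symmetric under y → −y, forcing even powers of y.
(d) From the axis intercepts and sections: no x-intercept at any integer in the box; the surface avoids every integer y-axis point in the box.
(e) The integer polynomial consistent with all of this is the stated p.

3*x^2 + 2*y^2 - z^2 + 2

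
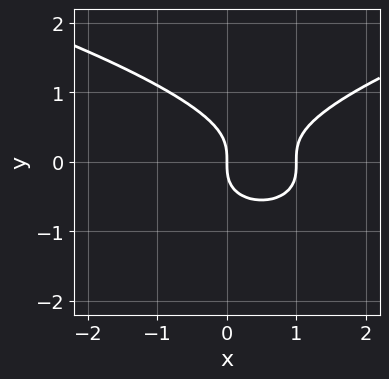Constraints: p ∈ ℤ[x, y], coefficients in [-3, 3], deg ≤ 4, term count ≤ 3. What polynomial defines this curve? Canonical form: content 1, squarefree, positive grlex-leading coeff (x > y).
First, the degree is 3 — no degree-2 curve has this shape.
Then, reading off the gridlines: it meets the y-axis at y = 0 (among the integer gridlines); the x-axis gridline crossings are at x ∈ {0, 1}.
Finally, putting this together gives p.

3*y^3 - 2*x^2 + 2*x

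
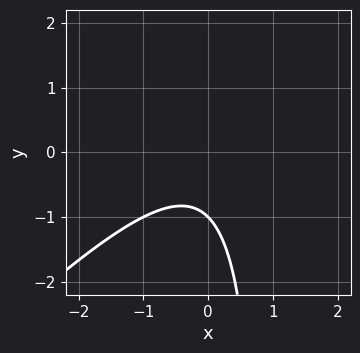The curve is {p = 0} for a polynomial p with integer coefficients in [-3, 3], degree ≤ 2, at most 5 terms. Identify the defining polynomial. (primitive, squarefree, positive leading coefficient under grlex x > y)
First, deg p = 2. No degree-1 curve has this shape.
Then, against the integer gridlines: it crosses the y-axis at the gridline y = -1; no x-intercept at any integer in the box.
Finally, matching integer coefficients to the picture gives p.

x^2 - x*y + y + 1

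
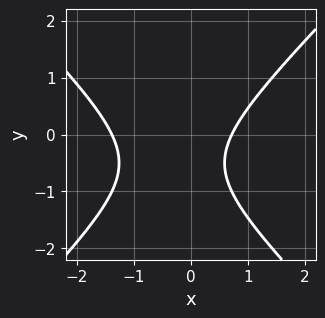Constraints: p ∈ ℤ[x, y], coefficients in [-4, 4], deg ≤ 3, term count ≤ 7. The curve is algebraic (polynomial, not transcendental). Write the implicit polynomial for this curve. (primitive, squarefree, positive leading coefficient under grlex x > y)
1. deg p = 2. The shape is more complex than any degree-1 curve.
2. Checking where it meets the axes: it misses every integer gridline on the y-axis.
3. Fitting integer coefficients to these (and the overall shape) gives p.

3*x^2 - 3*y^2 + 2*x - 3*y - 3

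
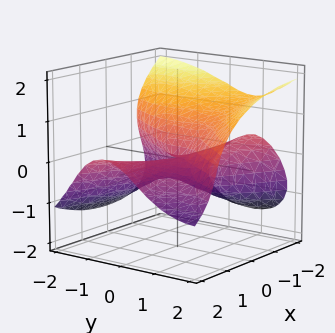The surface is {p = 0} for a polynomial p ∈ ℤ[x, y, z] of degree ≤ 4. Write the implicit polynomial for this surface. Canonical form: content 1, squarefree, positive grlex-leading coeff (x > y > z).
x^2*y + x*y^2 - y^3 + 3*z^3 + 3*x*z

First, deg p = 3.
Next, observable constraints: it crosses the z-axis at the gridline z = 0; every point of the x-axis in the box is on the surface; one y-axis crossing is at y = 0.
Finally, putting this together gives p.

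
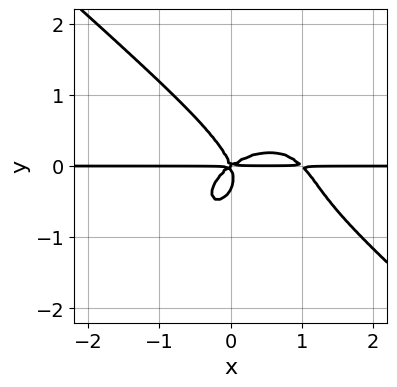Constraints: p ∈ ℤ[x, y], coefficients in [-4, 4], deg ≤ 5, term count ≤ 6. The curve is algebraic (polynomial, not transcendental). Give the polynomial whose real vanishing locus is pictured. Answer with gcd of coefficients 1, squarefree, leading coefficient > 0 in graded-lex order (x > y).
2*x^3*y + 3*y^4 - 2*x^2*y + 2*x*y^2 + y^3

First, degree: no degree-3 curve has this shape, so deg p = 4.
Next, against the integer gridlines: one y-axis crossing is at y = 0; the visible x-axis segment lies entirely on the curve.
Finally, solving for integer coefficients yields p as stated.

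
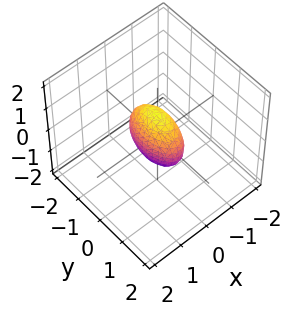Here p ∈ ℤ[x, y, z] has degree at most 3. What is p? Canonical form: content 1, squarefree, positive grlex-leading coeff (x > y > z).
(a) Degree: bounded and convex; a quadric, so deg p = 2.
(b) Symmetries: mirror symmetry z ↦ −z ⇒ only even powers of z; it's symmetric under x → −x, forcing even powers of x; it's symmetric under y → −y, forcing even powers of y.
(c) Against the integer gridlines: the z-axis gridline crossings are at z ∈ {-1, 1}; among the integer gridlines, it crosses the y-axis at y ∈ {-1, 1}.
(d) Solving for integer coefficients yields p as stated.

3*x^2 + y^2 + z^2 - 1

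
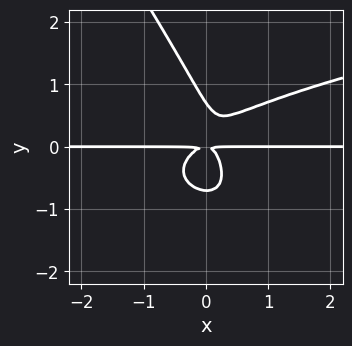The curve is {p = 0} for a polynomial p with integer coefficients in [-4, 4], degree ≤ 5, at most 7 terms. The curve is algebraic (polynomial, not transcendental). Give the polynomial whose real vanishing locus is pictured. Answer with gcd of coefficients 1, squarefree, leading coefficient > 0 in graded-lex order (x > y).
3*x*y^3 + 2*y^4 - 3*x^2*y + 2*x*y^2 - y^2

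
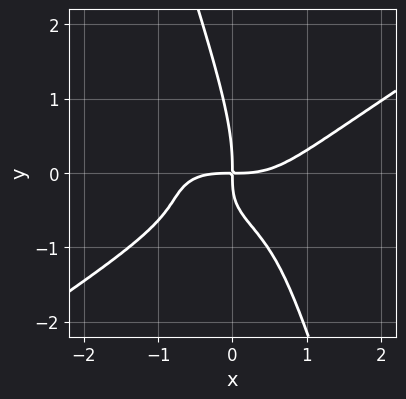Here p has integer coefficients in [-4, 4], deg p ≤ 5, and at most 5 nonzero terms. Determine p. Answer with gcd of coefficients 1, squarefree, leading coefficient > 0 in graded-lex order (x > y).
x^4 - 3*x*y^3 - y^4 - 3*x*y^2 - 2*x*y

1. The degree is 4 — the shape is more complex than any degree-3 curve.
2. From the axis intercepts and sections: one y-axis crossing is at y = 0; one x-axis crossing is at x = 0.
3. Fitting integer coefficients to these (and the overall shape) gives p.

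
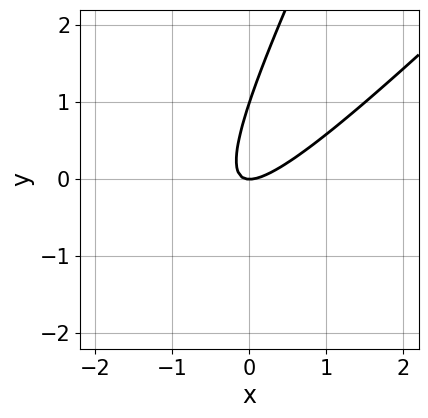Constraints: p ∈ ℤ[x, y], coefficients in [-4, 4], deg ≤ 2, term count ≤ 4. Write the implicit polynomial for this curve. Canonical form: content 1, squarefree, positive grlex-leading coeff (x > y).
2*x^2 - 3*x*y + y^2 - y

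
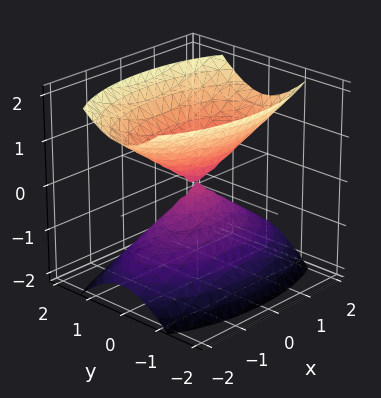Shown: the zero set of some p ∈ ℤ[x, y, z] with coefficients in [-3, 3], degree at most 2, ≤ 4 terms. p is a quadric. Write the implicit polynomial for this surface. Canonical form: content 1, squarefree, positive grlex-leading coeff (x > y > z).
x^2 + 3*y^2 - 2*z^2

First, the picture has 2 separate pieces. They look like related sheets of one shape, so recover p as a whole.
Then, the degree is 2 — two nappes meeting at a single point; a quadric.
Next, symmetries: it's symmetric under z → −z, forcing even powers of z; it's symmetric under x → −x, forcing even powers of x; it's symmetric under y → −y, forcing even powers of y.
Next, reading off the gridlines: it meets the z-axis at z = 0 (among the integer gridlines); one x-axis crossing is at x = 0; it meets the y-axis at y = 0 (among the integer gridlines).
Finally, solving for integer coefficients yields p as stated.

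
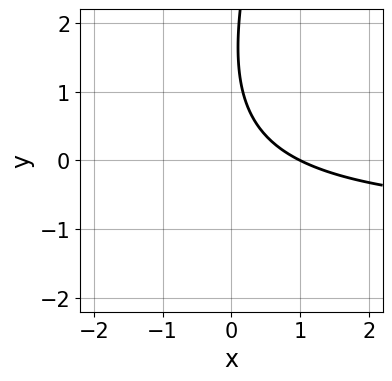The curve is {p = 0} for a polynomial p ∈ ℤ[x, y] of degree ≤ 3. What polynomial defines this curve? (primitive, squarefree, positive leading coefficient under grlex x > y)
(a) Degree: a generic line meets the curve in up to 2 points, so deg p = 2.
(b) Reading off the gridlines: the curve avoids every integer y-axis point in the box; it meets the x-axis at x = 1 (among the integer gridlines).
(c) These observations pin down the coefficients.

3*x*y - y^2 + 3*x + 3*y - 3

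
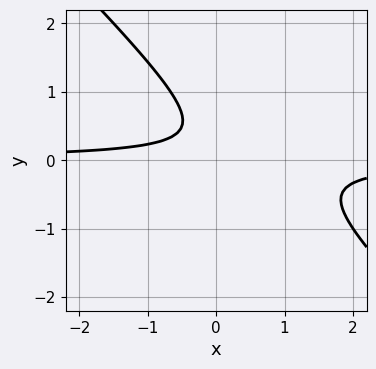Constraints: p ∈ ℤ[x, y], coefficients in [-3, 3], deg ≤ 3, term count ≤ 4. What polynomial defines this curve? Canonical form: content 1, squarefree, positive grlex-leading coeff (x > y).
3*x*y + 3*y^2 - 2*y + 1

1. Degree: the shape is more complex than any degree-1 curve, so deg p = 2.
2. From the visible intercepts: the curve avoids every integer y-axis point in the box; no x-intercept at any integer in the box.
3. These observations pin down the coefficients.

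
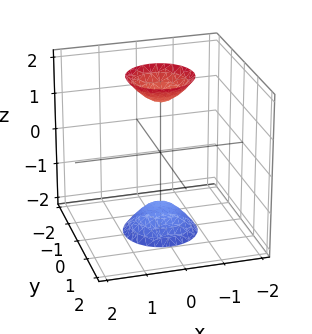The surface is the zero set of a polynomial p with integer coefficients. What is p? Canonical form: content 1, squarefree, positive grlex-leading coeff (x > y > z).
3*x^2 + 3*y^2 - z^2 + 2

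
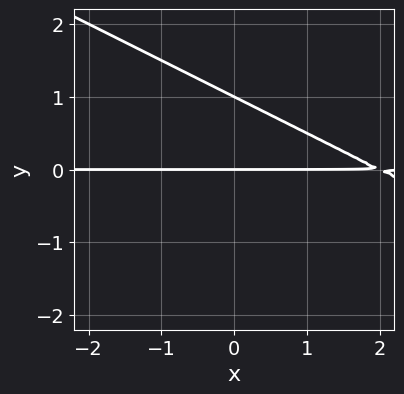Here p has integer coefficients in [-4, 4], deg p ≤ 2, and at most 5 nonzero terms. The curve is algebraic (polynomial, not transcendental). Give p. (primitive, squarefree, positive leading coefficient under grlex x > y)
x*y + 2*y^2 - 2*y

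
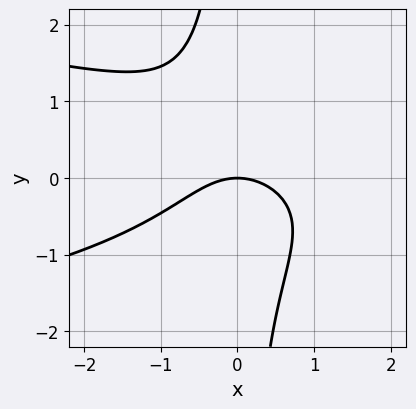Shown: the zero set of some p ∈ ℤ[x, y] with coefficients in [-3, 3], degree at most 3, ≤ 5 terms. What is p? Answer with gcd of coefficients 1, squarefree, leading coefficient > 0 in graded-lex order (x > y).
(a) The degree is 3 — no degree-2 curve has this shape.
(b) From the axis intercepts and sections: it crosses the y-axis at the gridline y = 0; it meets the x-axis at x = 0 (among the integer gridlines).
(c) Assembling these constraints gives the stated polynomial.

3*x*y^2 + 2*x^2 + 3*y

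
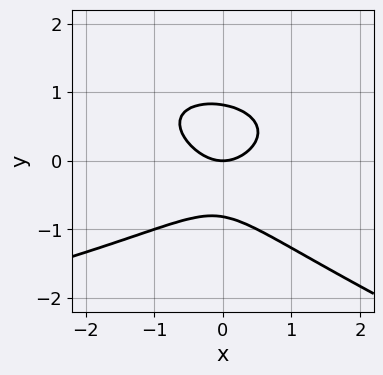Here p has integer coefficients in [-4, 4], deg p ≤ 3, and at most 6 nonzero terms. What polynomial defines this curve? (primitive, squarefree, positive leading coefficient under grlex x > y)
x*y^2 + 3*y^3 + 2*x^2 - 2*y

1. deg p = 3.
2. Against the integer gridlines: it crosses the y-axis at the gridline y = 0; it meets the x-axis at x = 0 (among the integer gridlines).
3. These observations pin down the coefficients.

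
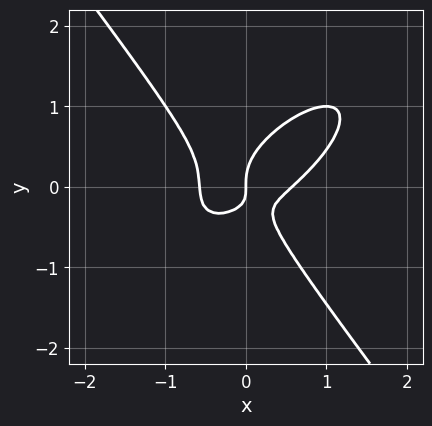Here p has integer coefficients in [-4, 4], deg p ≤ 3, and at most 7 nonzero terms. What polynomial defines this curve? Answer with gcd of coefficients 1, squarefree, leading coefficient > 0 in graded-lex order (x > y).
(a) deg p = 3.
(b) Checking where it meets the axes: it crosses the x-axis at the gridline x = 0; it meets the y-axis at y = 0 (among the integer gridlines).
(c) Assembling these constraints gives the stated polynomial.

3*x^3 - 3*x^2*y + 3*y^3 - 2*x*y - x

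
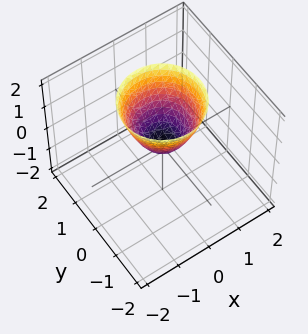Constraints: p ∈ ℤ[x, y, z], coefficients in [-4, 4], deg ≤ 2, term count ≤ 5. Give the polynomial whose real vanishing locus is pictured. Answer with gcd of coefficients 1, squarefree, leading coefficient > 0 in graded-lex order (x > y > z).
3*x^2 + 3*y^2 - 2*z

(a) deg p = 2.
(b) Symmetry: the z-axis is an axis of rotation, so x and y enter only as x² + y².
(c) Observable constraints: it crosses the y-axis at the gridline y = 0; a circular section at z = 1 has radius between 0 and 1.
(d) The integer polynomial consistent with all of this is the stated p.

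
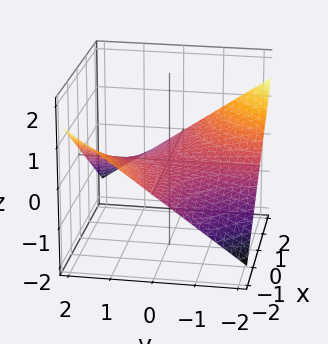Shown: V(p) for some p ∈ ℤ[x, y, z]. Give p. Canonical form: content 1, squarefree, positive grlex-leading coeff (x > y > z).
Degree: a hyperbolic paraboloid; a quadric, so deg p = 2.
Against the integer gridlines: every point of the x-axis in the box is on the surface; every point of the y-axis in the box is on the surface; one z-axis crossing is at z = 0.
Solving for integer coefficients yields p as stated.

x*y + 3*z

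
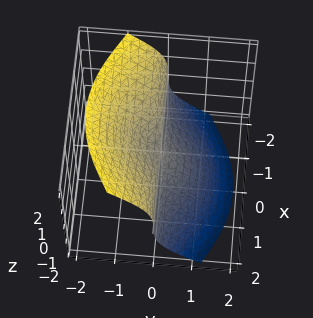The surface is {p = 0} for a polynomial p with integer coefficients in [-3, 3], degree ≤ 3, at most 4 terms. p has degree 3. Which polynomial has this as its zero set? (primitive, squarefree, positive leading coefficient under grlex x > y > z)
3*x^2*y + 3*y^3 + 2*z^3

The degree is 3 — no degree-2 surface has this shape.
From the visible intercepts: it crosses the z-axis at the gridline z = 0; every point of the x-axis in the box is on the surface; it crosses the y-axis at the gridline y = 0.
Solving for integer coefficients yields p as stated.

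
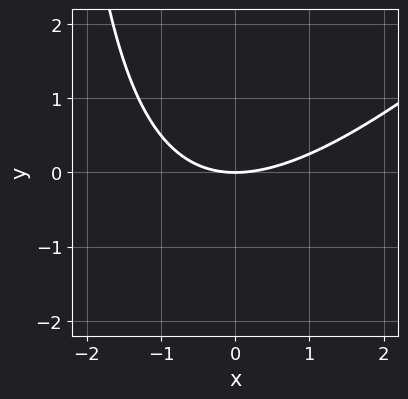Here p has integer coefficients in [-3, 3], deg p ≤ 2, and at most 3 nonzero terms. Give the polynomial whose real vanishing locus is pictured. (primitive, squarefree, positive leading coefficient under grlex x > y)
1. deg p = 2. No degree-1 curve has this shape.
2. Observable constraints: it meets the x-axis at x = 0 (among the integer gridlines); it meets the y-axis at y = 0 (among the integer gridlines).
3. Solving for integer coefficients yields p as stated.

x^2 - x*y - 3*y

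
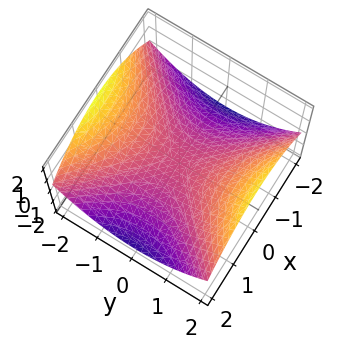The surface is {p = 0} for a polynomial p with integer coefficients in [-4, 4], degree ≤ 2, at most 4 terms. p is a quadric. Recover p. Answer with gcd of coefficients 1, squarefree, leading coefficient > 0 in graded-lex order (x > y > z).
x^2 - y^2 + 3*z

Degree: a saddle surface; a quadric, so deg p = 2.
Symmetries: it's symmetric under x → −x, forcing even powers of x; it's symmetric under y → −y, forcing even powers of y.
Checking where it meets the axes: one x-axis crossing is at x = 0; one z-axis crossing is at z = 0; it meets the y-axis at y = 0 (among the integer gridlines).
Assembling these constraints gives the stated polynomial.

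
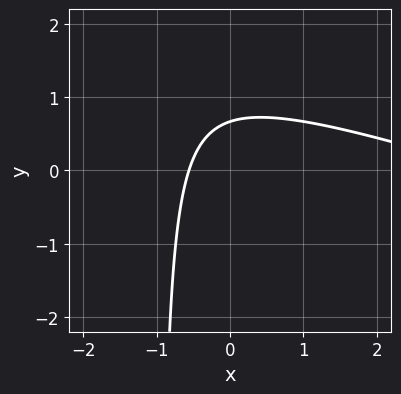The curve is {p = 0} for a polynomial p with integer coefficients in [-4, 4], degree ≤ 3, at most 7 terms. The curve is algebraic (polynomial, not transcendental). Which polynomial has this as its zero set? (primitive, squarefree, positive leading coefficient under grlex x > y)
(a) deg p = 2.
(b) Matching integer coefficients to the picture gives p.

x^2 + 3*x*y - 3*x + 3*y - 2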